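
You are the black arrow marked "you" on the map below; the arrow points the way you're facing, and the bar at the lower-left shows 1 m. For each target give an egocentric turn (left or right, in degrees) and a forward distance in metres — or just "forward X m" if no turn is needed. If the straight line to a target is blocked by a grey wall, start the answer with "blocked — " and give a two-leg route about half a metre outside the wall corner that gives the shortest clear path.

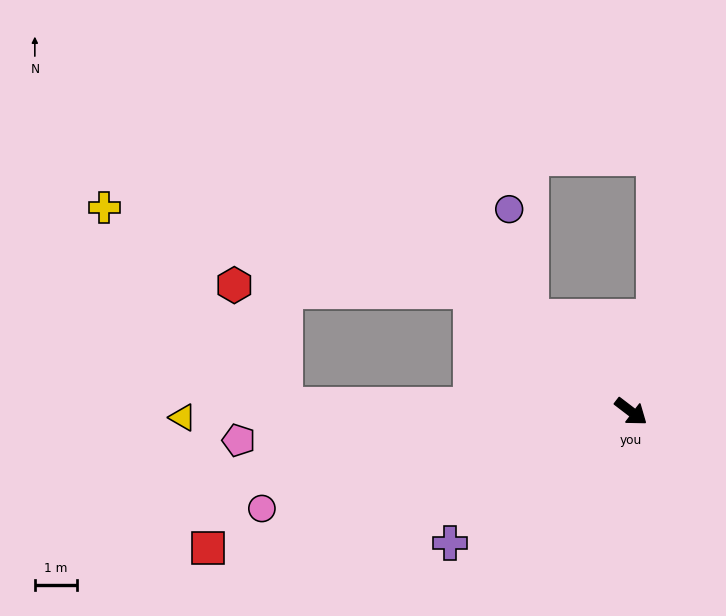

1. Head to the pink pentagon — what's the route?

turn right 138°, forward 9.4 m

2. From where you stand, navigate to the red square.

turn right 125°, forward 10.6 m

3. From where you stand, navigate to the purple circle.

blocked — turn left 174°, forward 3.3 m, then turn right 35°, forward 2.6 m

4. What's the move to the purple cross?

turn right 107°, forward 5.3 m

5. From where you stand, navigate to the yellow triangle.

turn right 142°, forward 10.7 m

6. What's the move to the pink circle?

turn right 128°, forward 9.1 m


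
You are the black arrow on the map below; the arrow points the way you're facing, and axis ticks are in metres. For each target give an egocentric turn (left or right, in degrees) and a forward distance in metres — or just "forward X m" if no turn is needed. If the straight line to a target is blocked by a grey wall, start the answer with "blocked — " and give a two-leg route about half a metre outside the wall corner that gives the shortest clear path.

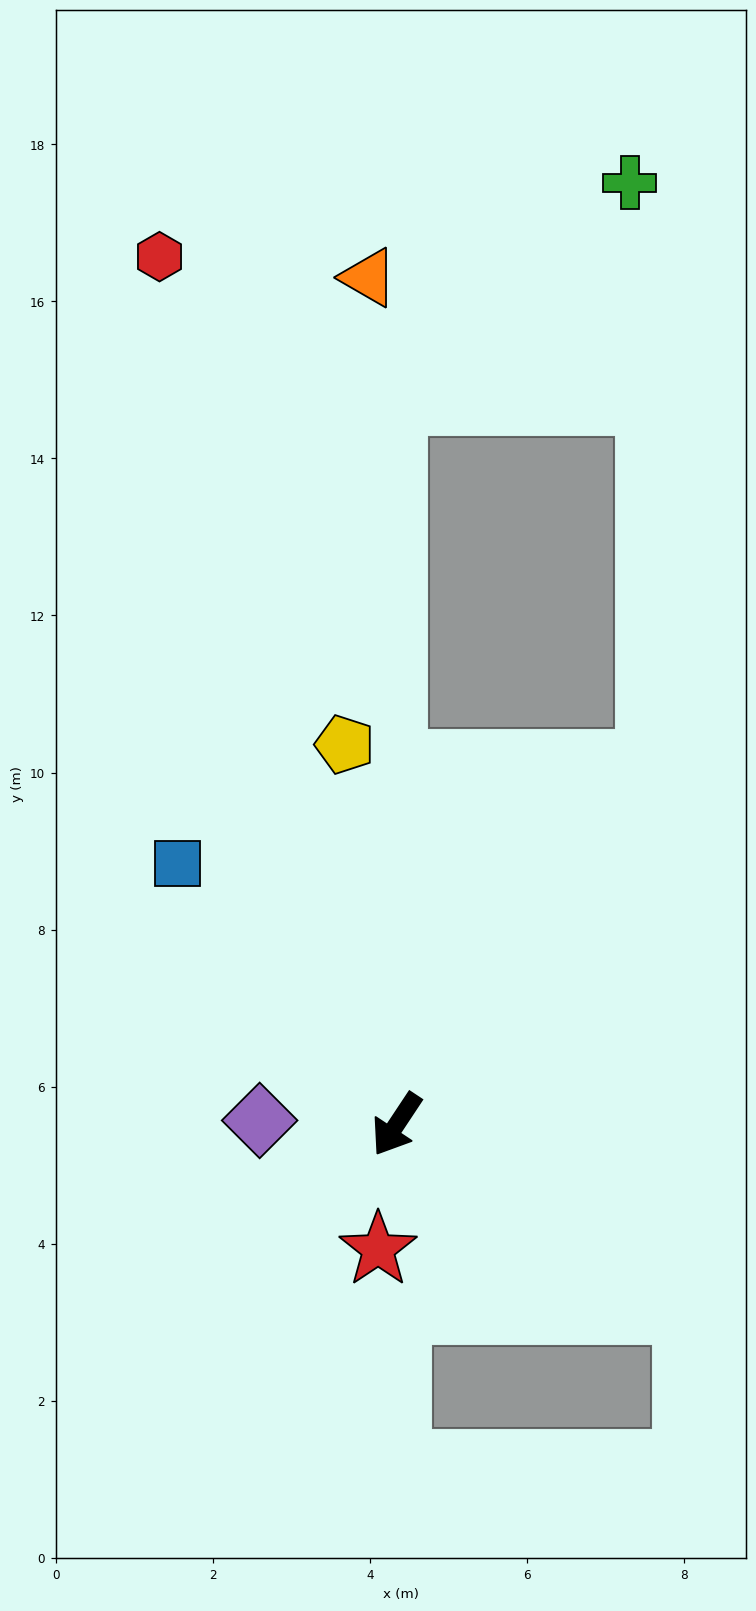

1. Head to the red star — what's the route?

turn left 25°, forward 1.6 m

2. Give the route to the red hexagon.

turn right 131°, forward 11.5 m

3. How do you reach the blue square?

turn right 106°, forward 4.3 m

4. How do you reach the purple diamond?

turn right 58°, forward 1.7 m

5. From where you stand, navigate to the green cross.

blocked — turn right 146°, forward 9.2 m, then turn right 48°, forward 4.1 m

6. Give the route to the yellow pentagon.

turn right 139°, forward 4.9 m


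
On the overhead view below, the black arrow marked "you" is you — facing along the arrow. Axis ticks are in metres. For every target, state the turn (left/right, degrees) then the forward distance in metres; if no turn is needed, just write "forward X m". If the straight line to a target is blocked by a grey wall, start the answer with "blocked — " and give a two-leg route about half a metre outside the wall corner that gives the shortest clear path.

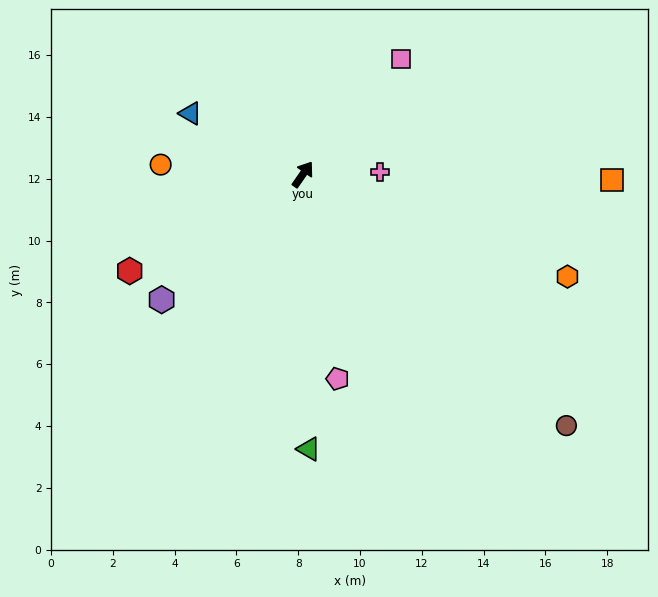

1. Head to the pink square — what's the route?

turn right 6°, forward 4.9 m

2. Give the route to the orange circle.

turn left 121°, forward 4.6 m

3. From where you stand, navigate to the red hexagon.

turn left 154°, forward 6.4 m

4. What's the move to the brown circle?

turn right 99°, forward 11.8 m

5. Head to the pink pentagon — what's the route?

turn right 135°, forward 6.7 m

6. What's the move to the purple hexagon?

turn left 166°, forward 6.1 m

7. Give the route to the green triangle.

turn right 144°, forward 8.9 m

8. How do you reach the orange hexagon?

turn right 76°, forward 9.2 m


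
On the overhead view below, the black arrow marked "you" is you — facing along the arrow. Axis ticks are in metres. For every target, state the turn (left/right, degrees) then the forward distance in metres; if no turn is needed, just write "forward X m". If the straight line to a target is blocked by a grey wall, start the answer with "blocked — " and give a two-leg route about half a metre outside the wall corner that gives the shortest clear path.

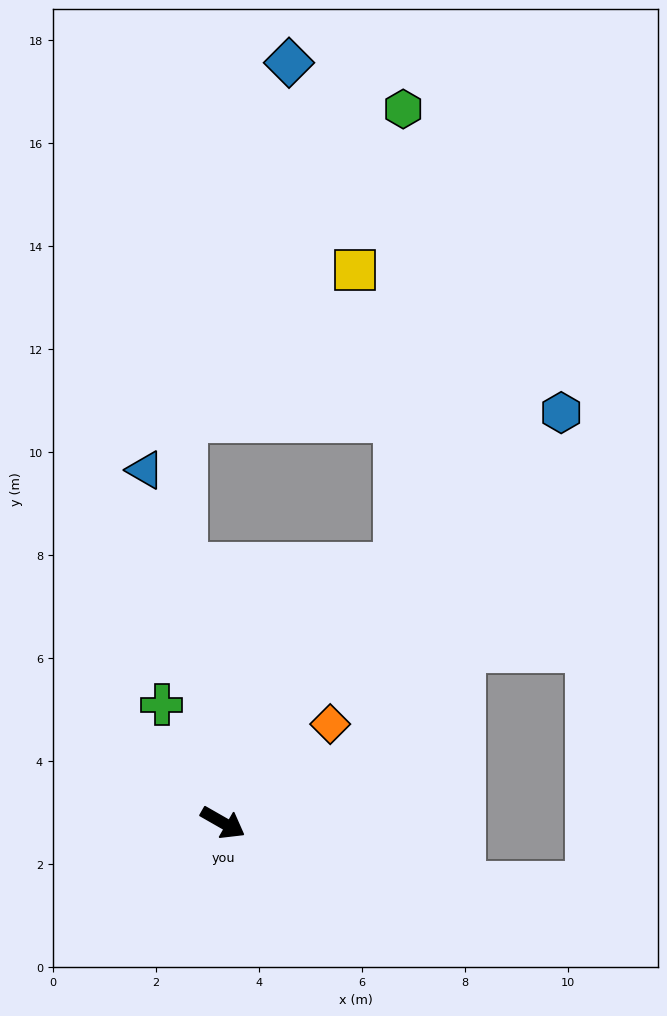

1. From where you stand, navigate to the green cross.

turn left 147°, forward 2.6 m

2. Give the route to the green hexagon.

blocked — turn left 86°, forward 6.0 m, then turn left 33°, forward 8.8 m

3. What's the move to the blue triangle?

turn left 132°, forward 7.0 m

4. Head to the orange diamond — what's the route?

turn left 72°, forward 2.8 m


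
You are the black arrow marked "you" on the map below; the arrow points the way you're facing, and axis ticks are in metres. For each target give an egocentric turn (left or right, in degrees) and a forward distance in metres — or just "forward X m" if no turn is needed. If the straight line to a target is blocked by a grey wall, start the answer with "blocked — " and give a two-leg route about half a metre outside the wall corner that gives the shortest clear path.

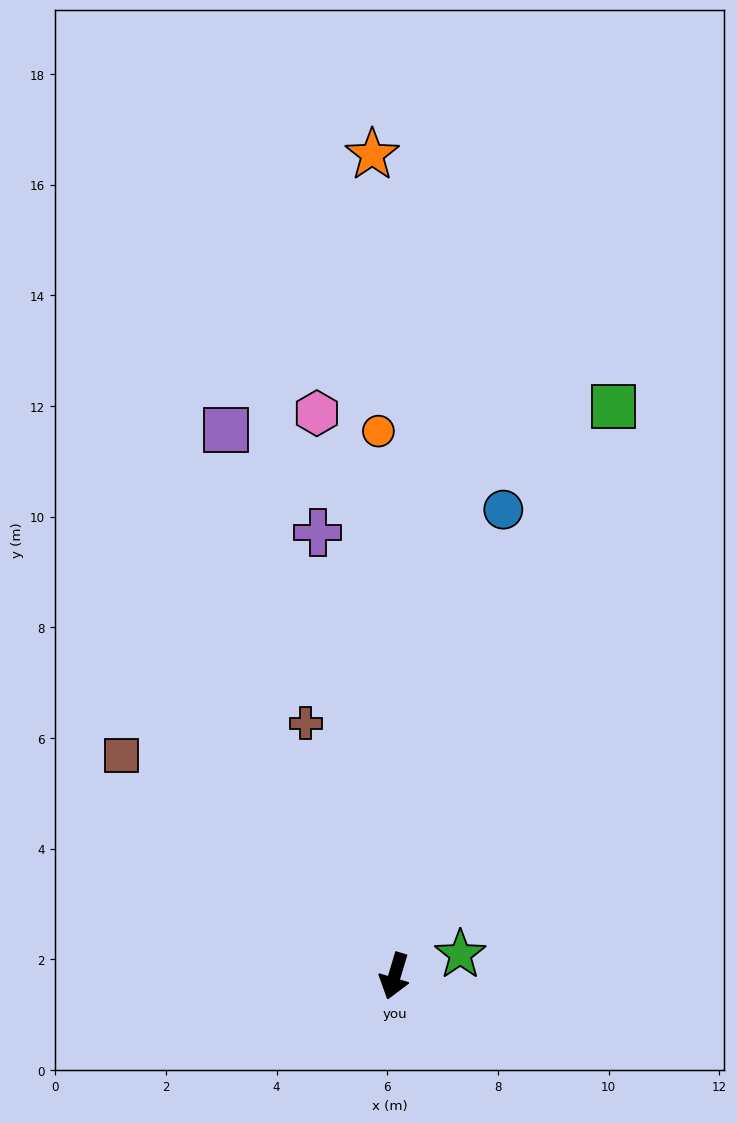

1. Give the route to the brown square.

turn right 112°, forward 6.3 m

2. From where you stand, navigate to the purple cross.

turn right 154°, forward 8.1 m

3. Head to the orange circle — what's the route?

turn right 162°, forward 9.9 m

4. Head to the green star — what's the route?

turn left 125°, forward 1.3 m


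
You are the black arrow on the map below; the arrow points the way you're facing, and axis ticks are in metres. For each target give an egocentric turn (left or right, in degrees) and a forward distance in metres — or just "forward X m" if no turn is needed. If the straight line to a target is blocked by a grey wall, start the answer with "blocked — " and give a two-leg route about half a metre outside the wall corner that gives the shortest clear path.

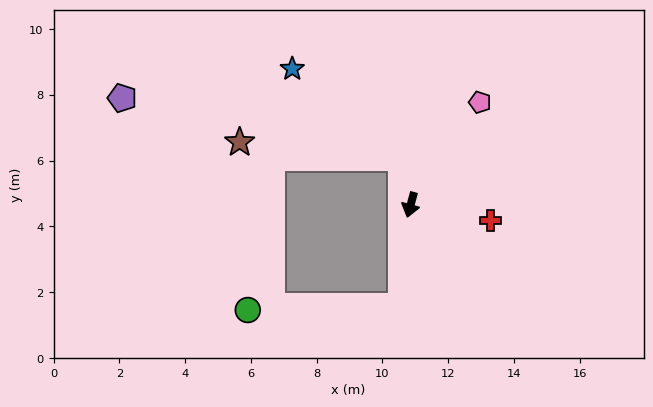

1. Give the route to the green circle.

blocked — turn left 10°, forward 3.1 m, then turn right 84°, forward 4.7 m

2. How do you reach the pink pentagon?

turn left 161°, forward 3.8 m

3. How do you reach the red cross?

turn left 94°, forward 2.5 m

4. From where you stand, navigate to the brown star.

blocked — turn right 154°, forward 1.5 m, then turn left 74°, forward 4.9 m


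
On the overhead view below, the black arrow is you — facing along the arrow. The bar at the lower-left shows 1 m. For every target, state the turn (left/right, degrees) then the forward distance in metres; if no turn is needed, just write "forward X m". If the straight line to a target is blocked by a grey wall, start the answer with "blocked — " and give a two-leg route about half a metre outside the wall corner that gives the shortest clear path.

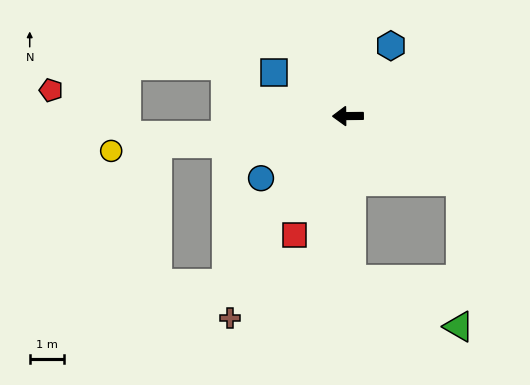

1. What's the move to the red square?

turn left 65°, forward 3.8 m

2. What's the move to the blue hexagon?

turn right 122°, forward 2.4 m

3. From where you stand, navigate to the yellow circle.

turn left 8°, forward 7.0 m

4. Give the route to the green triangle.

blocked — turn left 149°, forward 3.8 m, then turn right 60°, forward 4.2 m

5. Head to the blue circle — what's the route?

turn left 35°, forward 3.1 m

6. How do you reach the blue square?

turn right 31°, forward 2.5 m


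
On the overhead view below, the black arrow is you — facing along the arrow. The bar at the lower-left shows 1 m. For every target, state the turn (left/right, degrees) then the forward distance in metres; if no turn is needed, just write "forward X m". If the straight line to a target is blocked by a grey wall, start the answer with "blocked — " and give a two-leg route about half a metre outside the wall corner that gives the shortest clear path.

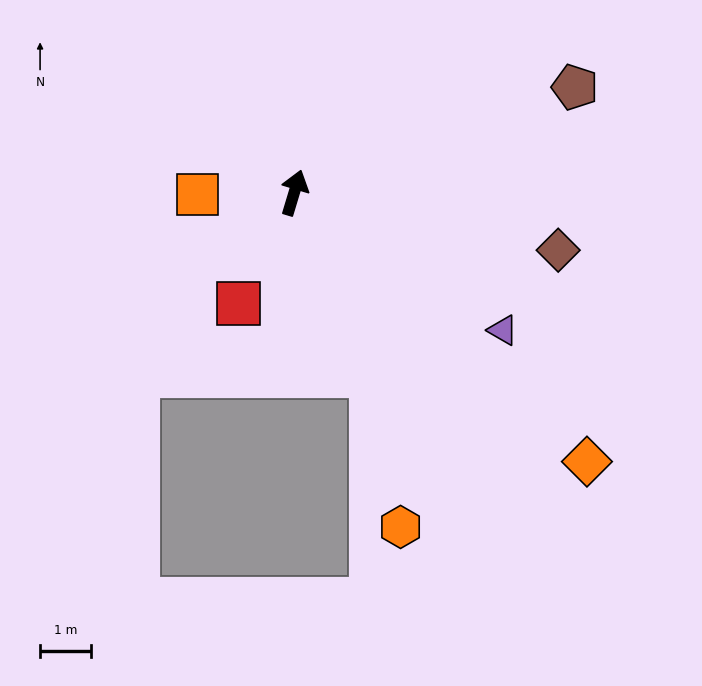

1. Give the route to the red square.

turn left 170°, forward 2.5 m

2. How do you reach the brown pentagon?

turn right 53°, forward 5.9 m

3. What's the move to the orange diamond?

turn right 116°, forward 7.9 m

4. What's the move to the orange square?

turn left 108°, forward 1.9 m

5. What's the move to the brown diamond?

turn right 86°, forward 5.3 m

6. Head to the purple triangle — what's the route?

turn right 107°, forward 4.9 m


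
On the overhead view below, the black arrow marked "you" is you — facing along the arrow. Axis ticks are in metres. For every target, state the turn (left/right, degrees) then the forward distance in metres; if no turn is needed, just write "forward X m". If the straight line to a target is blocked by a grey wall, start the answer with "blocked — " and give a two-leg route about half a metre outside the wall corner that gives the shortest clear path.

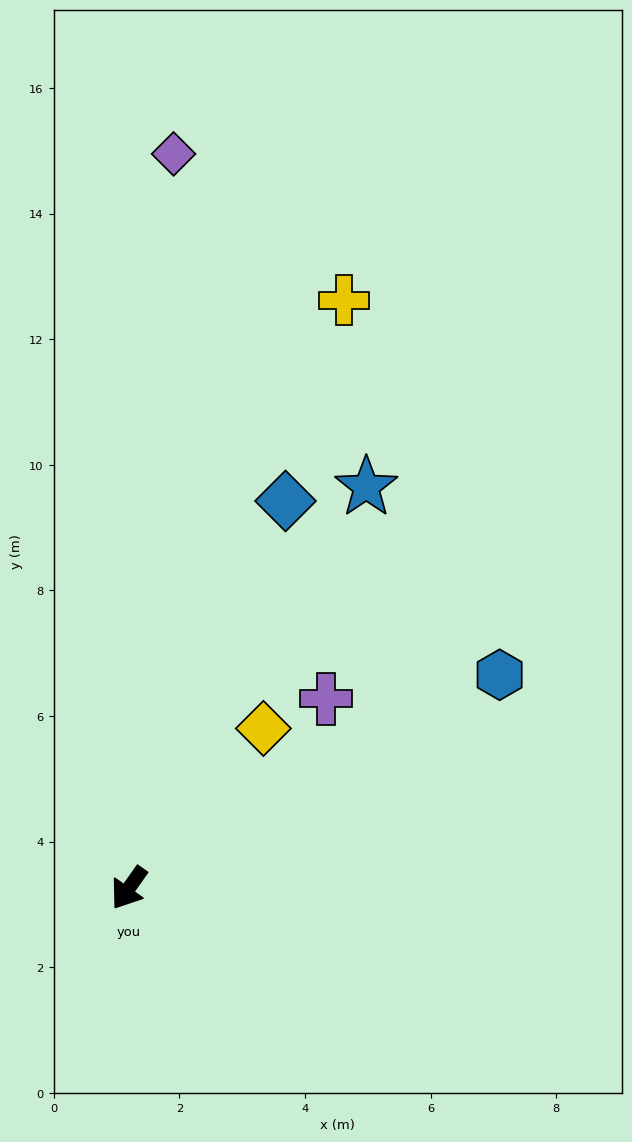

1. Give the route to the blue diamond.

turn right 167°, forward 6.7 m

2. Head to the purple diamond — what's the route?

turn right 148°, forward 11.7 m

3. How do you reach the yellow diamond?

turn left 175°, forward 3.3 m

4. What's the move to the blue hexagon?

turn left 155°, forward 6.8 m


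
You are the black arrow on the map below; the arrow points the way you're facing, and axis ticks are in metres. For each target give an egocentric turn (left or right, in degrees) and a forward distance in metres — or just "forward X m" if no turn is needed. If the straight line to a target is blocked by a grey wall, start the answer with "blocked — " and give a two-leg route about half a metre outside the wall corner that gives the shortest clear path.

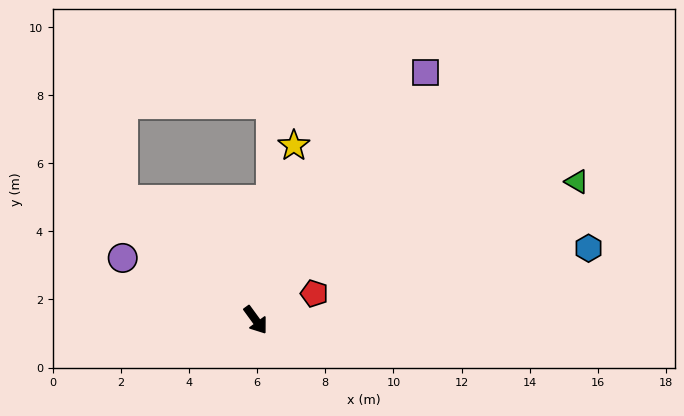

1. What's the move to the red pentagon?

turn left 78°, forward 1.9 m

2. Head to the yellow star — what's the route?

turn left 132°, forward 5.2 m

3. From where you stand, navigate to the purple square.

turn left 109°, forward 8.8 m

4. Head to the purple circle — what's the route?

turn right 151°, forward 4.3 m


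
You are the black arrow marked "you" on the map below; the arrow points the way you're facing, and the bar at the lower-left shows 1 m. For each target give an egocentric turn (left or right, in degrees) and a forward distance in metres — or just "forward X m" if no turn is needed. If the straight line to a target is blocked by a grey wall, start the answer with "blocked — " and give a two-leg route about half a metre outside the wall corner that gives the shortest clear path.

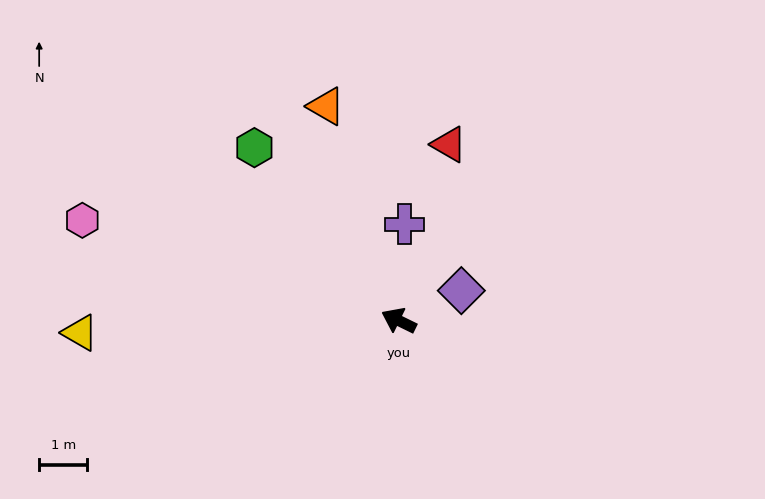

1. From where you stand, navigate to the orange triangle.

turn right 45°, forward 4.7 m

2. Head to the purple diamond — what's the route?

turn right 128°, forward 1.4 m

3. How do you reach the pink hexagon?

turn left 9°, forward 6.9 m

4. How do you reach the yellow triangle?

turn left 28°, forward 6.7 m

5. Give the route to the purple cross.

turn right 67°, forward 2.0 m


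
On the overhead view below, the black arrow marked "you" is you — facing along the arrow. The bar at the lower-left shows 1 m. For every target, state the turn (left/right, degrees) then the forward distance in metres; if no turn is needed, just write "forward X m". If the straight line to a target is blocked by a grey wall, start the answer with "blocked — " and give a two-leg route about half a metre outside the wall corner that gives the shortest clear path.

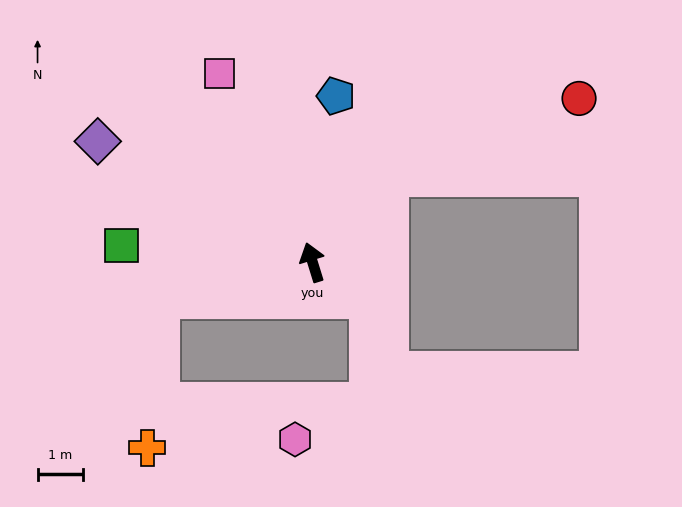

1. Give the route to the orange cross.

blocked — turn left 86°, forward 3.4 m, then turn left 72°, forward 3.3 m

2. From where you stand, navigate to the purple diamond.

turn left 43°, forward 5.4 m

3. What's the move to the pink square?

turn left 9°, forward 4.6 m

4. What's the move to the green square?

turn left 68°, forward 4.2 m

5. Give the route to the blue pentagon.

turn right 25°, forward 3.7 m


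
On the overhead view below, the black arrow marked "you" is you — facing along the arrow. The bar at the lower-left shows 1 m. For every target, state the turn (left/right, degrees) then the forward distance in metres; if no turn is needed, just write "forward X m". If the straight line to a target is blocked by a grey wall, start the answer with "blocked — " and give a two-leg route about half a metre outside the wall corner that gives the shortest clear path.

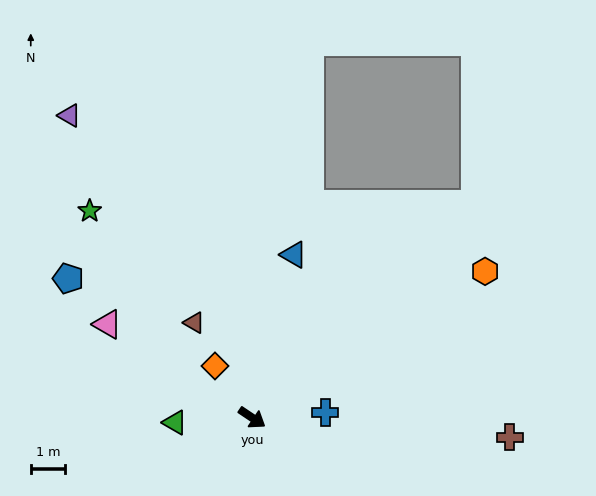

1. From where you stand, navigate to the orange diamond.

turn left 159°, forward 1.9 m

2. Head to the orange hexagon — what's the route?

turn left 66°, forward 8.0 m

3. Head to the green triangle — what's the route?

turn right 143°, forward 2.3 m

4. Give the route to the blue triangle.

turn left 110°, forward 4.9 m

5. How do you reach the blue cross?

turn left 38°, forward 2.1 m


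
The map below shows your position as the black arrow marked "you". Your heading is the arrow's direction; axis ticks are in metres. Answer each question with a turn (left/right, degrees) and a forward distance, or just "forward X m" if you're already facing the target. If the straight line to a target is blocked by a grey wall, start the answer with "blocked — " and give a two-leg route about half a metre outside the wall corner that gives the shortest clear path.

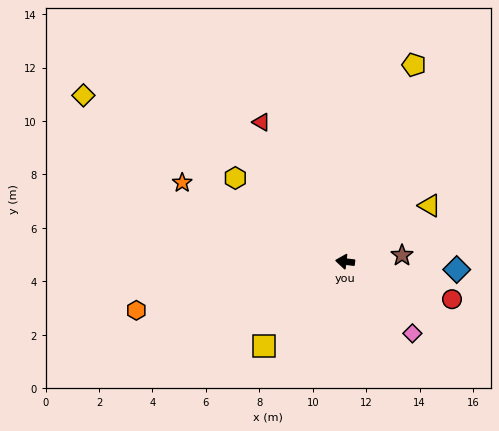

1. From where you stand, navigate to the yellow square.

turn left 53°, forward 4.4 m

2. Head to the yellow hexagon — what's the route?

turn right 30°, forward 5.2 m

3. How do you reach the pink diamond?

turn left 140°, forward 3.7 m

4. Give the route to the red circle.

turn left 167°, forward 4.2 m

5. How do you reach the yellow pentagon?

turn right 102°, forward 7.8 m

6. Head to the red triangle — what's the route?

turn right 52°, forward 6.1 m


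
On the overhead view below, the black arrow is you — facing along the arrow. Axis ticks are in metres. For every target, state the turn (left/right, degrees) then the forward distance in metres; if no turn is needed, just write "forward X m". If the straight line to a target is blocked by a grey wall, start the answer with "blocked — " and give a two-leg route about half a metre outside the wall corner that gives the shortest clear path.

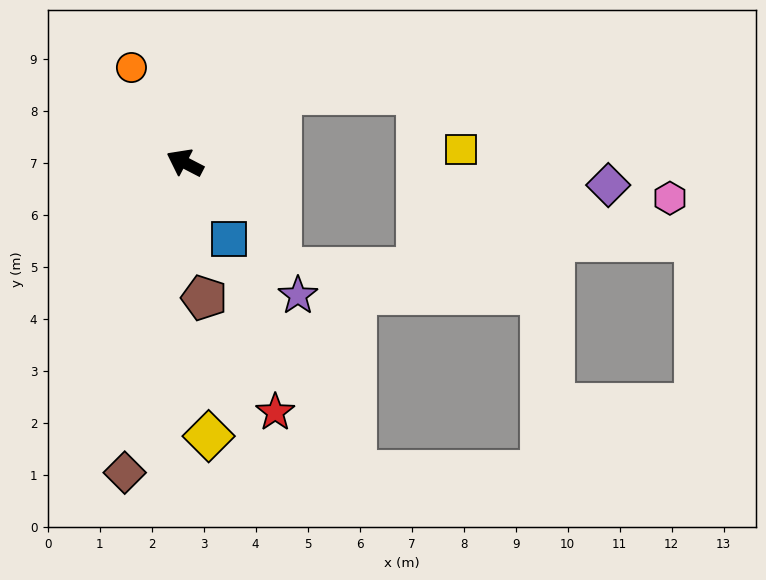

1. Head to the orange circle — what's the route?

turn right 33°, forward 2.1 m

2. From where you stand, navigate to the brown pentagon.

turn left 126°, forward 2.6 m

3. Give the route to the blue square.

turn left 148°, forward 1.7 m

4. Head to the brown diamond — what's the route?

turn left 106°, forward 6.1 m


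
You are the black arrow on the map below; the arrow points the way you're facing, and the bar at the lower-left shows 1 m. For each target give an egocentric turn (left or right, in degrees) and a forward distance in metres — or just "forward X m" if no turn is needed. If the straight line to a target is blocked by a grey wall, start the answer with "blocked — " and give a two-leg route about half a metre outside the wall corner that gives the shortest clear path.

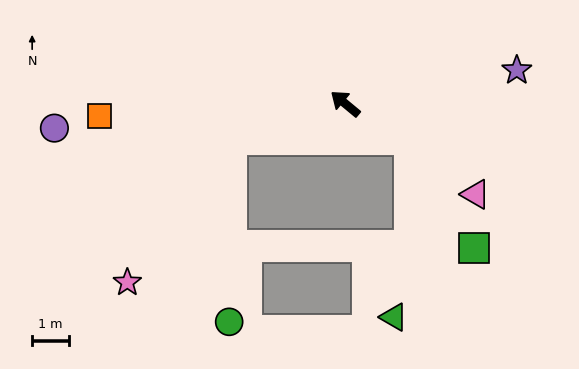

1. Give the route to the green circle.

blocked — turn left 57°, forward 3.2 m, then turn left 72°, forward 5.0 m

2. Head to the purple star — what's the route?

turn right 129°, forward 4.8 m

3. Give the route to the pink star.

blocked — turn left 57°, forward 3.2 m, then turn left 36°, forward 4.8 m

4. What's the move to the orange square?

turn left 43°, forward 6.7 m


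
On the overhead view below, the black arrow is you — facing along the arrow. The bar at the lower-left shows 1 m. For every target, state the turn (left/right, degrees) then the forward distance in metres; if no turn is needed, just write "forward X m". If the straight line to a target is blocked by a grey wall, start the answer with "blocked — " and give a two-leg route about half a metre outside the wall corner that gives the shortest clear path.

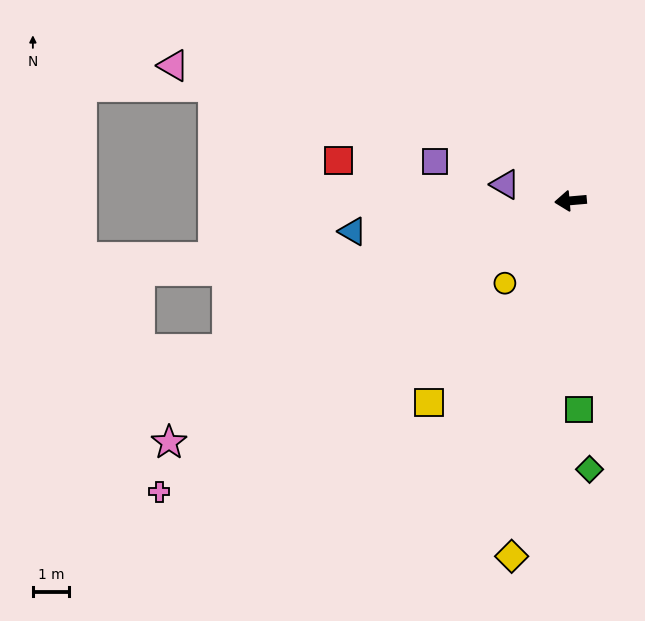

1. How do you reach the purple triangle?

turn right 19°, forward 1.8 m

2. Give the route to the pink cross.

turn left 30°, forward 13.8 m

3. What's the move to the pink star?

turn left 26°, forward 12.8 m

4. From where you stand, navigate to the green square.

turn left 87°, forward 5.7 m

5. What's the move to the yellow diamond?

turn left 76°, forward 9.9 m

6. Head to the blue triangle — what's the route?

turn left 3°, forward 6.0 m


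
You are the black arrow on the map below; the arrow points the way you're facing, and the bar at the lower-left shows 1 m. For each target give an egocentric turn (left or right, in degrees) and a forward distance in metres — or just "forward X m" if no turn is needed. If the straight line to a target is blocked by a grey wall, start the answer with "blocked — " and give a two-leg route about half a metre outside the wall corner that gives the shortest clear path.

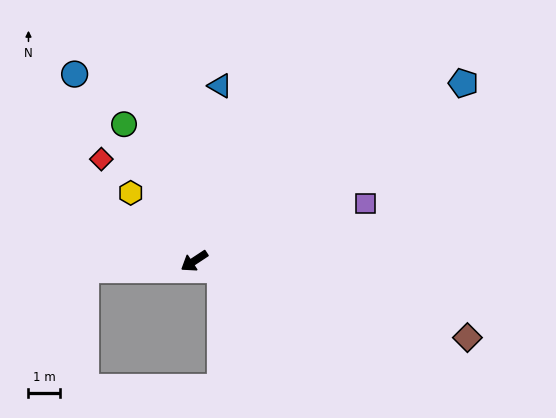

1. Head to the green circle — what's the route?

turn right 96°, forward 4.8 m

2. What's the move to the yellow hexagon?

turn right 80°, forward 2.9 m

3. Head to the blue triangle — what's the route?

turn right 132°, forward 5.6 m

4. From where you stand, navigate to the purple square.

turn left 165°, forward 5.7 m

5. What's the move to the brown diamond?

turn left 131°, forward 8.9 m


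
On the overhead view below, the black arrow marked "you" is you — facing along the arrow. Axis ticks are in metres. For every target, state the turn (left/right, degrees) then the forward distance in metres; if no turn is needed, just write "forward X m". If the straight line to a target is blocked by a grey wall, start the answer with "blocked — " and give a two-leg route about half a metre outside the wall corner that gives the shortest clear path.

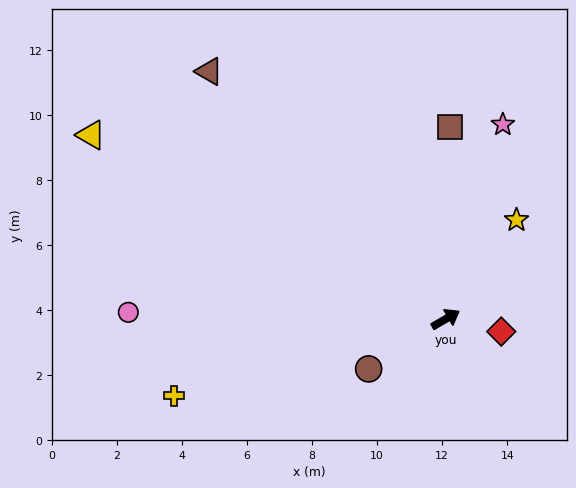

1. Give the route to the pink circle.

turn left 149°, forward 9.8 m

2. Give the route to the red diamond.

turn right 43°, forward 1.8 m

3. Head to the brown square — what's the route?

turn left 59°, forward 5.9 m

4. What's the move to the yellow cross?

turn left 166°, forward 8.7 m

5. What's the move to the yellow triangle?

turn left 122°, forward 12.3 m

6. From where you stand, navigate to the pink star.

turn left 43°, forward 6.2 m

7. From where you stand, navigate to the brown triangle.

turn left 104°, forward 10.5 m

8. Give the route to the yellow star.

turn left 24°, forward 3.7 m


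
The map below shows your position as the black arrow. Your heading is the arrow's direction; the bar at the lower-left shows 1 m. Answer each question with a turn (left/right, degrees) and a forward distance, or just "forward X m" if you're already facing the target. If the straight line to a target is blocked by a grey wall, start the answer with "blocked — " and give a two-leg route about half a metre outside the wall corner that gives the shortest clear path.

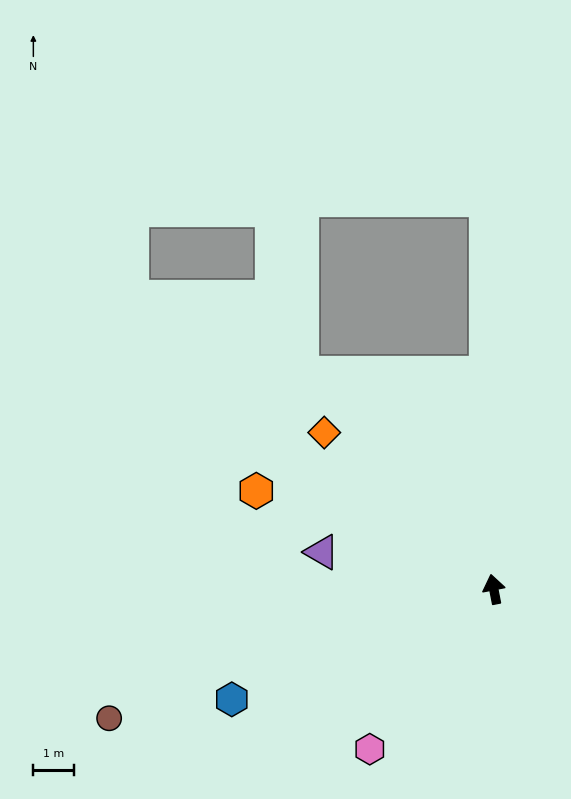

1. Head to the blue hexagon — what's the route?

turn left 102°, forward 7.0 m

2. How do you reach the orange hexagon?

turn left 57°, forward 6.3 m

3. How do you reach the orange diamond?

turn left 36°, forward 5.6 m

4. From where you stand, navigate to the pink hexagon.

turn left 131°, forward 5.0 m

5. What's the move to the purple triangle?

turn left 67°, forward 4.3 m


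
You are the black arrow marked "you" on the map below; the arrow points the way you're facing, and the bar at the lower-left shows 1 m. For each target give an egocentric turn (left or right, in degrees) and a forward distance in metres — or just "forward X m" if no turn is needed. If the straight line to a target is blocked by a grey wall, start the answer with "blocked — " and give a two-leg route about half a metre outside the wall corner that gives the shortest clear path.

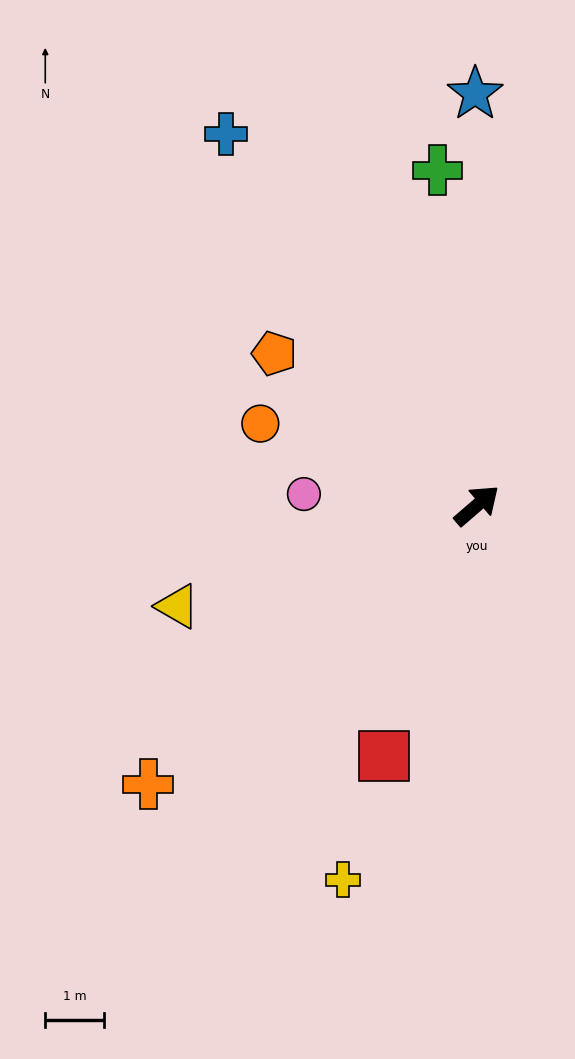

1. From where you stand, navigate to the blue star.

turn left 49°, forward 7.0 m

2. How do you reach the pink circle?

turn left 135°, forward 2.9 m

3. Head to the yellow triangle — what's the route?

turn left 158°, forward 5.3 m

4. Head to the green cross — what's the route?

turn left 56°, forward 5.7 m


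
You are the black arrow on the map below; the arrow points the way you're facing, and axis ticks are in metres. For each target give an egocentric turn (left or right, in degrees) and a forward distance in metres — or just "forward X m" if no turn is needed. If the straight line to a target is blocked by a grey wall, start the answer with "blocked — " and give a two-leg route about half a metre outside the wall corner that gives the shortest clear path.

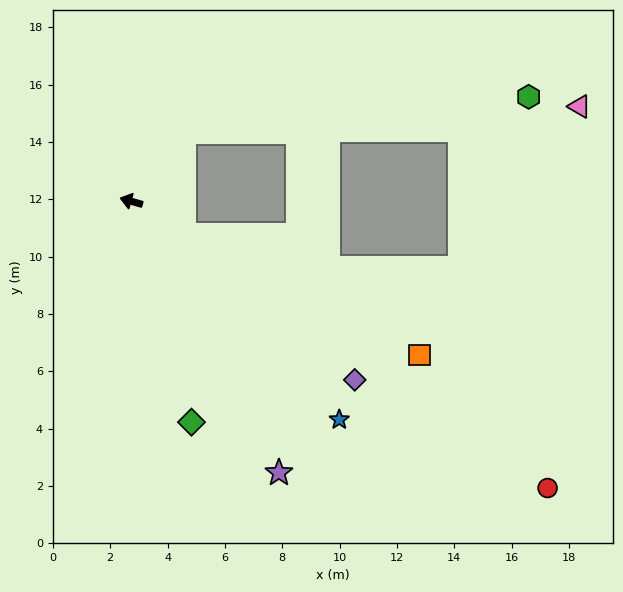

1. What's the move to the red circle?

turn left 161°, forward 17.6 m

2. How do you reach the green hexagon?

blocked — turn right 111°, forward 3.0 m, then turn right 47°, forward 12.1 m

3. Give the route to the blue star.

turn left 149°, forward 10.5 m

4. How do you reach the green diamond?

turn left 121°, forward 8.0 m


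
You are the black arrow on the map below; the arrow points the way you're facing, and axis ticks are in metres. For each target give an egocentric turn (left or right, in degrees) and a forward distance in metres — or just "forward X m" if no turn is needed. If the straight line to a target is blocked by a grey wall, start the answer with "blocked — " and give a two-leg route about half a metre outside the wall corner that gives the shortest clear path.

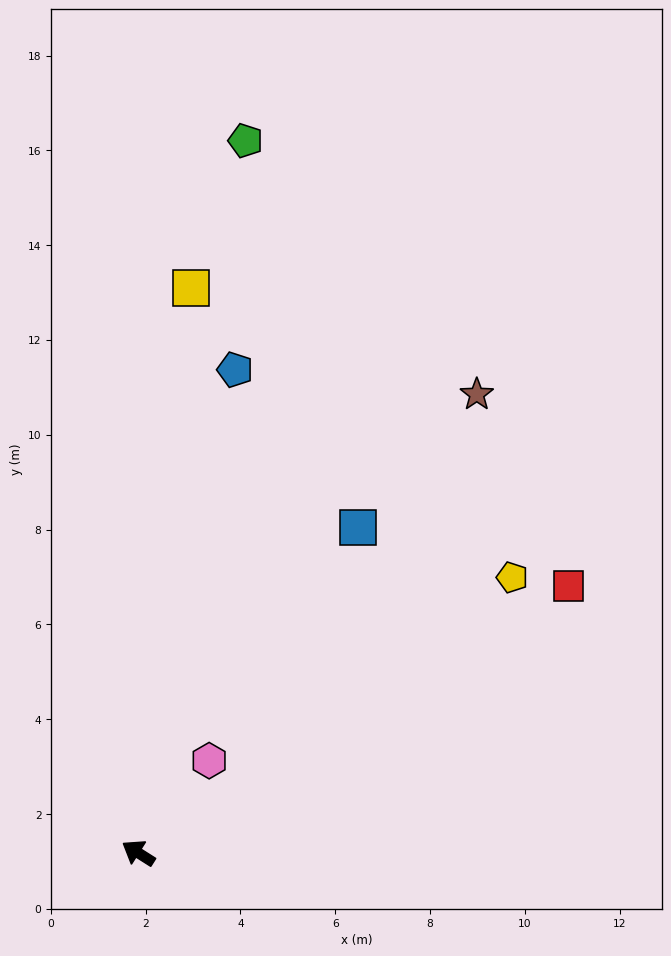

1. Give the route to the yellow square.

turn right 63°, forward 12.0 m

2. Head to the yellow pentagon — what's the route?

turn right 111°, forward 9.8 m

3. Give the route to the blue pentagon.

turn right 69°, forward 10.4 m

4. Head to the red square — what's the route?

turn right 116°, forward 10.7 m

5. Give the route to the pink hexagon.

turn right 95°, forward 2.5 m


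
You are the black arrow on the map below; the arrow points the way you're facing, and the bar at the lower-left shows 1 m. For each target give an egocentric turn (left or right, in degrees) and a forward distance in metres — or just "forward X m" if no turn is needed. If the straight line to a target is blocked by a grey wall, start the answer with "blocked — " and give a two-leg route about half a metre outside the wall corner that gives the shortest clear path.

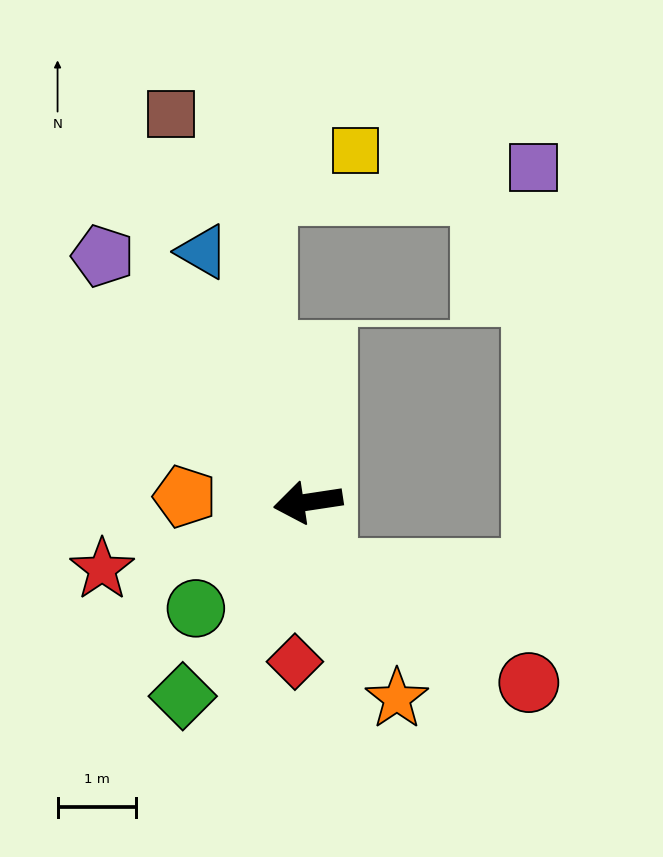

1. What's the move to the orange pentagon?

turn right 11°, forward 1.6 m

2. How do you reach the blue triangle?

turn right 76°, forward 3.5 m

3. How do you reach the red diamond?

turn left 77°, forward 2.1 m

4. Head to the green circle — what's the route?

turn left 35°, forward 2.0 m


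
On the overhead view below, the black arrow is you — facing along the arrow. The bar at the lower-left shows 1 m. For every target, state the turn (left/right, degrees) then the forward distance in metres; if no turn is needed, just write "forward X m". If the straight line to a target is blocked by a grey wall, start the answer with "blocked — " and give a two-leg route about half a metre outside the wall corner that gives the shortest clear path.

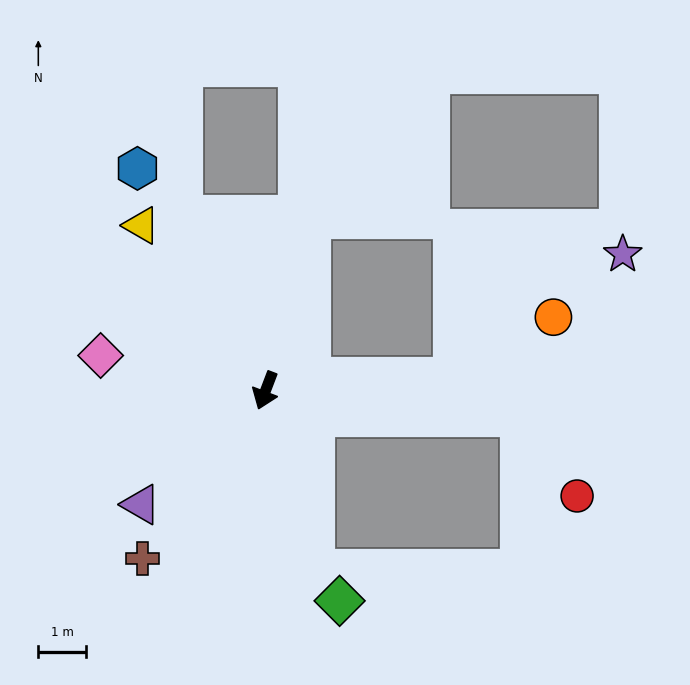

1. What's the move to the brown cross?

turn right 15°, forward 4.3 m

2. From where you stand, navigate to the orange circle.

blocked — turn left 115°, forward 3.9 m, then turn left 27°, forward 2.4 m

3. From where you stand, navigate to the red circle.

blocked — turn left 105°, forward 5.3 m, then turn right 49°, forward 2.0 m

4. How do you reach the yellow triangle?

turn right 122°, forward 4.3 m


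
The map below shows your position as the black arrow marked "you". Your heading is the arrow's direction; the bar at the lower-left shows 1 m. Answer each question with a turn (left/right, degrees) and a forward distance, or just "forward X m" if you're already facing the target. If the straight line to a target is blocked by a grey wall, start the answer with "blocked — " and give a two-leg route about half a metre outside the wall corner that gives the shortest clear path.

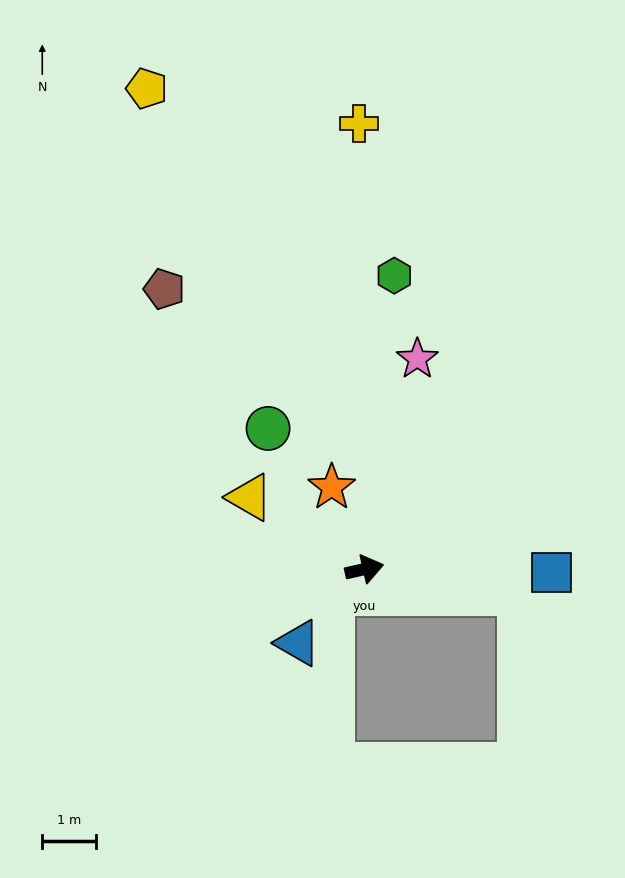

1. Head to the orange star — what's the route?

turn left 99°, forward 1.6 m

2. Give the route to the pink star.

turn left 63°, forward 4.0 m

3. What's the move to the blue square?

turn right 14°, forward 3.5 m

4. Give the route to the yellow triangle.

turn left 135°, forward 2.5 m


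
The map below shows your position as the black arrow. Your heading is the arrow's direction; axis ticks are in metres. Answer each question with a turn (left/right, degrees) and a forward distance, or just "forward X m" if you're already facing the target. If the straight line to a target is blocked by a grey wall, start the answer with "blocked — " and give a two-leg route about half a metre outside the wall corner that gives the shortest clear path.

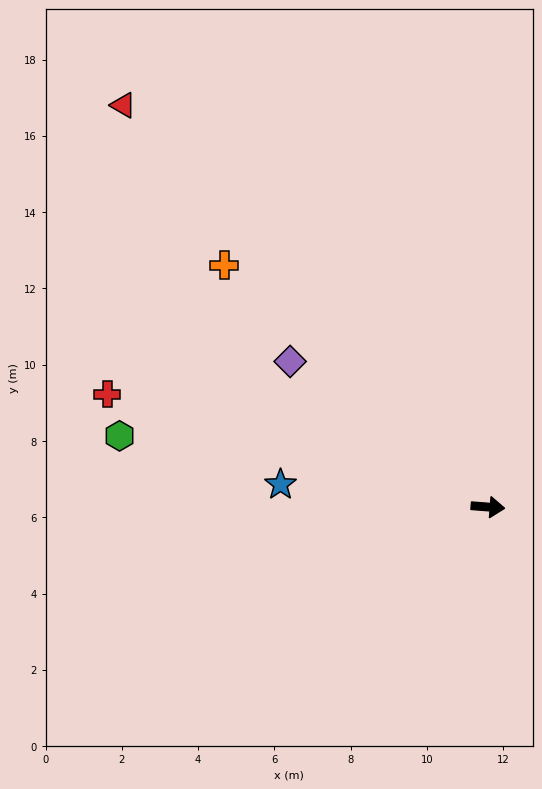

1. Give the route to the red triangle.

turn left 137°, forward 14.2 m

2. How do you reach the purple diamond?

turn left 148°, forward 6.4 m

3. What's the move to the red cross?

turn left 168°, forward 10.4 m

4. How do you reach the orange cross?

turn left 142°, forward 9.4 m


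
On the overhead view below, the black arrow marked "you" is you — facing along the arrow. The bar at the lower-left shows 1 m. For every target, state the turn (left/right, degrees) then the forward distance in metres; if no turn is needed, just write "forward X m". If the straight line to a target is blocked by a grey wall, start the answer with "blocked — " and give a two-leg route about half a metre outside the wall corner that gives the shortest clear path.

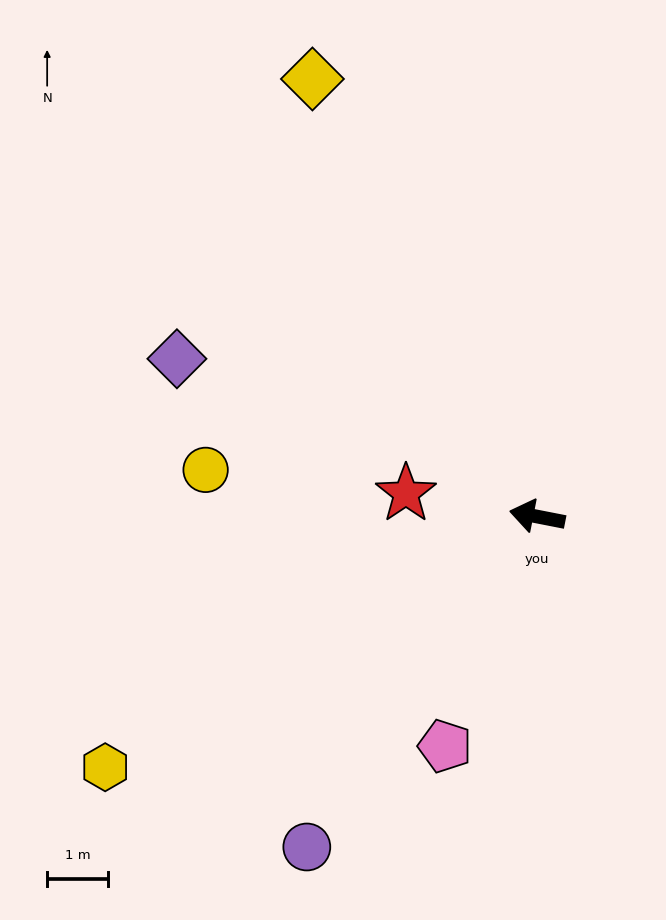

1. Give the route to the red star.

forward 2.2 m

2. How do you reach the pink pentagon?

turn left 79°, forward 4.1 m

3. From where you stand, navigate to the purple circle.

turn left 66°, forward 6.6 m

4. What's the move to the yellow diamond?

turn right 52°, forward 8.1 m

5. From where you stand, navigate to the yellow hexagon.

turn left 41°, forward 8.2 m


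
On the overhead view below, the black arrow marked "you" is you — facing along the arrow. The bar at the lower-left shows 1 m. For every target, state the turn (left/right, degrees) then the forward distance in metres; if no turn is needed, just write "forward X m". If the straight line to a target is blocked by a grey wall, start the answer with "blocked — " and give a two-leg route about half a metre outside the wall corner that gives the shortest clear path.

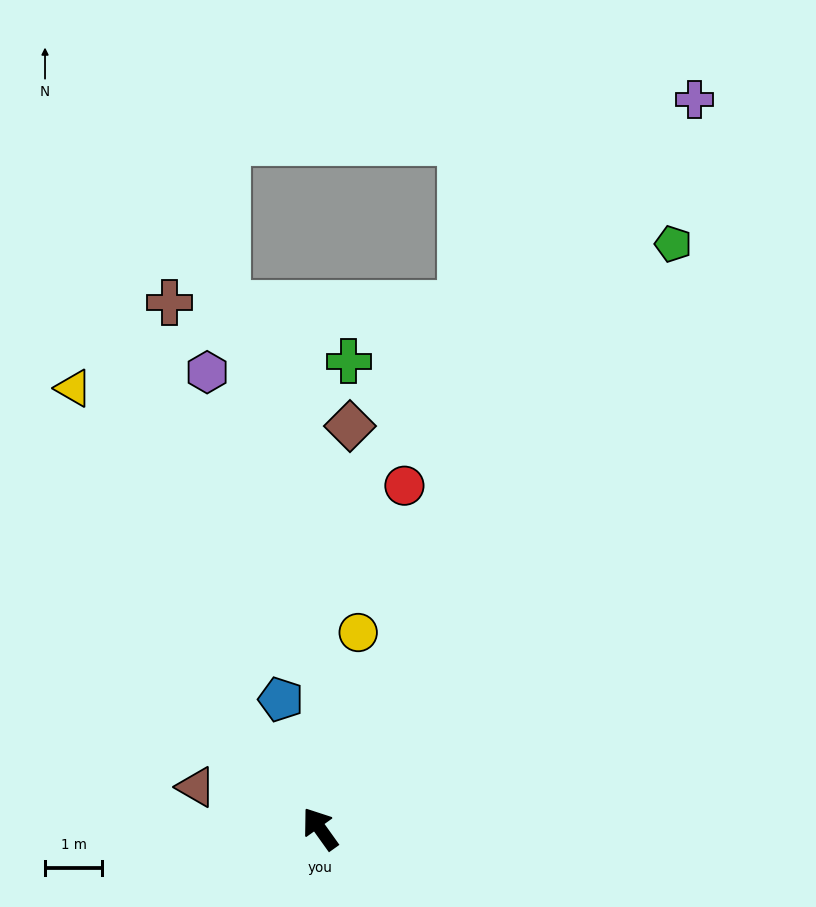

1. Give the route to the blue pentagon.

turn right 19°, forward 2.4 m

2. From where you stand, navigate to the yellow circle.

turn right 47°, forward 3.5 m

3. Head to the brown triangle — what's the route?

turn left 36°, forward 2.3 m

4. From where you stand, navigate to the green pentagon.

turn right 67°, forward 12.0 m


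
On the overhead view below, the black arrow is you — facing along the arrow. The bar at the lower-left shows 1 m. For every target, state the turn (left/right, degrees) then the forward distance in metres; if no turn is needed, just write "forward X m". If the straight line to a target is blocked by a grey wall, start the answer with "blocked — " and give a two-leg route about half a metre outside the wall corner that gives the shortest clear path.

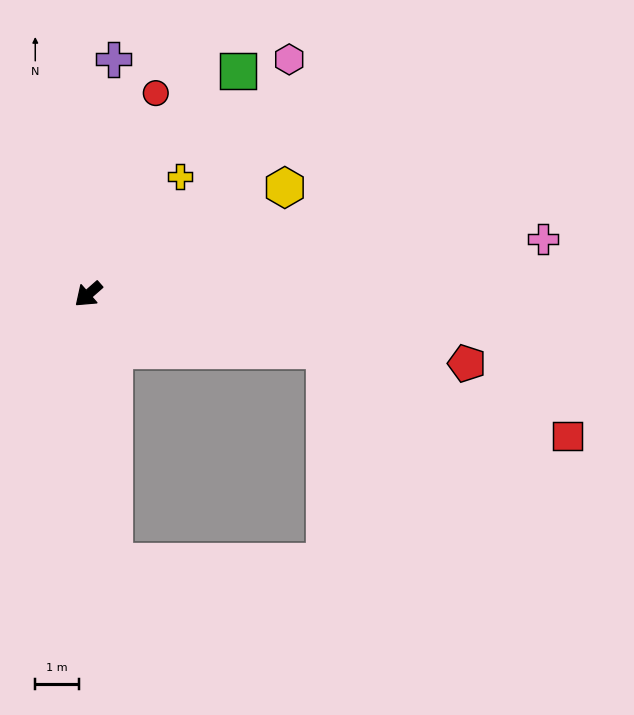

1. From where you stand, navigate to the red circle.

turn right 150°, forward 4.8 m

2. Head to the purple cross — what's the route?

turn right 137°, forward 5.4 m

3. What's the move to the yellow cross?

turn right 169°, forward 3.4 m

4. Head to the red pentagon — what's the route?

turn left 128°, forward 8.8 m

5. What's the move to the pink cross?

turn left 146°, forward 10.5 m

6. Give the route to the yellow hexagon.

turn left 167°, forward 5.1 m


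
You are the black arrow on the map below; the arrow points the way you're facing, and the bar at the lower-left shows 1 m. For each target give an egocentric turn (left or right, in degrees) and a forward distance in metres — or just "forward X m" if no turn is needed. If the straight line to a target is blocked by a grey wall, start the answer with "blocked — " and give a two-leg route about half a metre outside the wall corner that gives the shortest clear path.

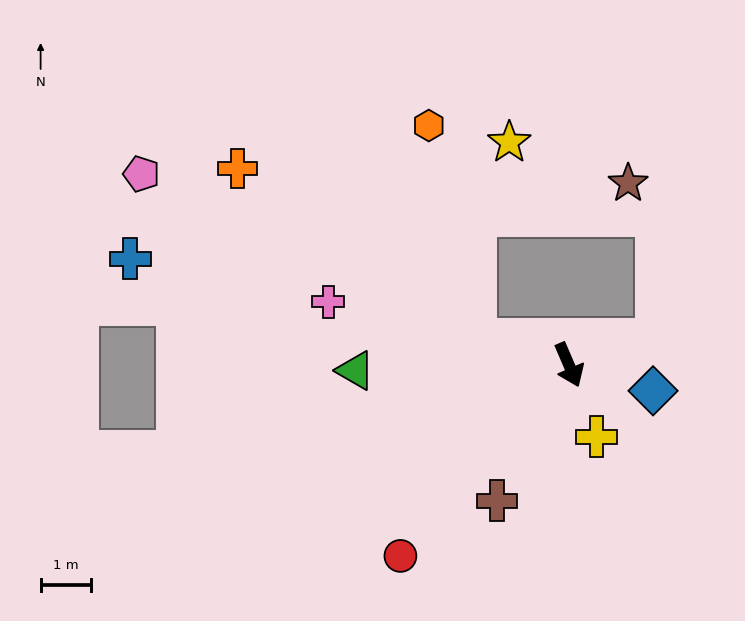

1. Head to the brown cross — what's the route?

turn right 51°, forward 3.1 m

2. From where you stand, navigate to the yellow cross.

turn right 2°, forward 1.5 m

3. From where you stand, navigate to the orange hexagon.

blocked — turn right 128°, forward 1.9 m, then turn right 63°, forward 4.4 m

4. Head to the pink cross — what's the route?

turn right 128°, forward 5.0 m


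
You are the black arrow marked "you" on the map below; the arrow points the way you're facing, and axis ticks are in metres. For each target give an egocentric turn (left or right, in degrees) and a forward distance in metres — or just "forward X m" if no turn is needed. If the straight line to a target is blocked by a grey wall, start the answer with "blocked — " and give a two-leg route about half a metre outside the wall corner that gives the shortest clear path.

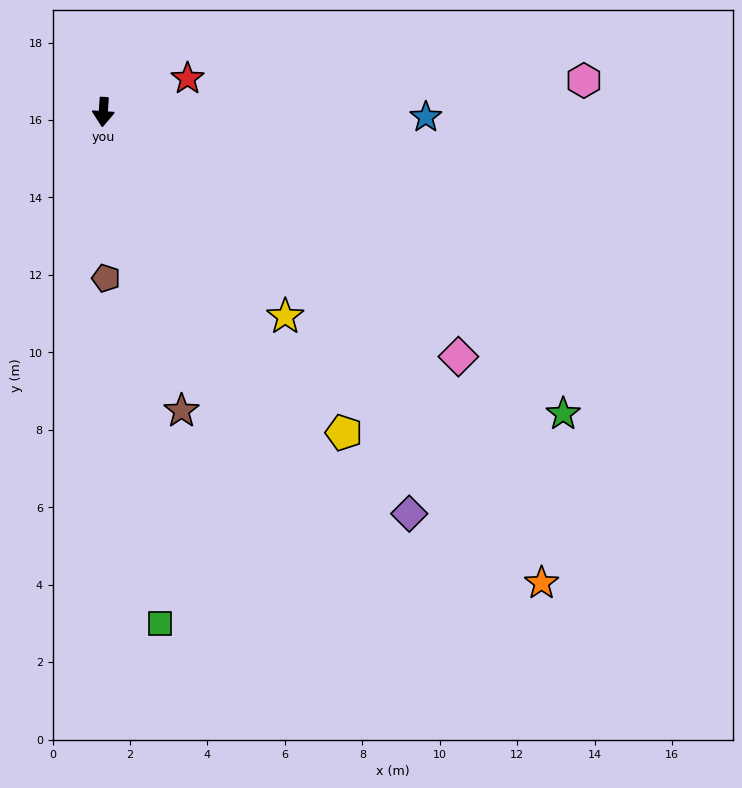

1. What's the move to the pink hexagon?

turn left 98°, forward 12.4 m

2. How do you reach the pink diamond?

turn left 59°, forward 11.1 m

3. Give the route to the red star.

turn left 116°, forward 2.3 m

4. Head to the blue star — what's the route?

turn left 93°, forward 8.3 m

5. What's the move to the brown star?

turn left 19°, forward 8.0 m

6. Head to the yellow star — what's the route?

turn left 46°, forward 7.1 m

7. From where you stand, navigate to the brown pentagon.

turn left 5°, forward 4.3 m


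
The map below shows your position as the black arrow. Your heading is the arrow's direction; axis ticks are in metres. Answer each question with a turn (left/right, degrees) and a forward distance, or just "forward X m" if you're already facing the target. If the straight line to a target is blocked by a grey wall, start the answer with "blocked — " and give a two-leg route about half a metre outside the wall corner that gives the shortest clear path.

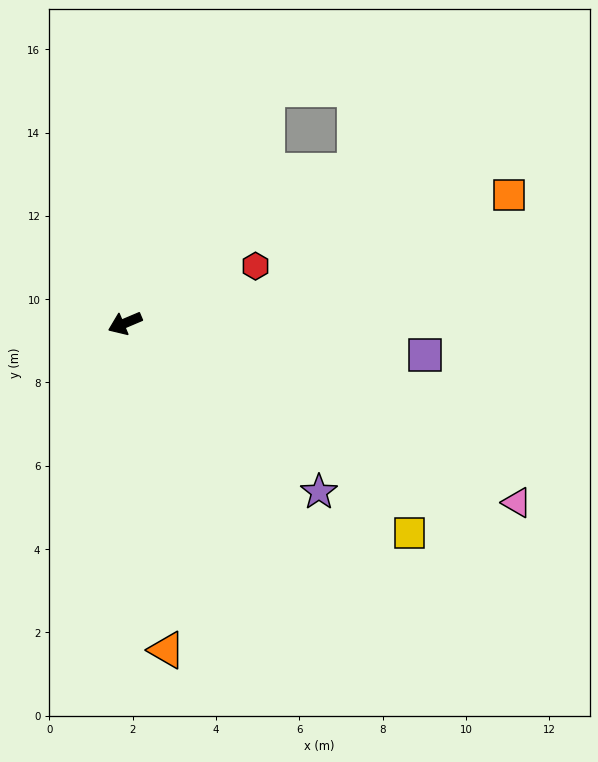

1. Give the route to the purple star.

turn left 116°, forward 6.2 m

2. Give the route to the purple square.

turn left 151°, forward 7.2 m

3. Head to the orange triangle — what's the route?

turn left 74°, forward 7.9 m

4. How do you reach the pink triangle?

turn left 132°, forward 10.3 m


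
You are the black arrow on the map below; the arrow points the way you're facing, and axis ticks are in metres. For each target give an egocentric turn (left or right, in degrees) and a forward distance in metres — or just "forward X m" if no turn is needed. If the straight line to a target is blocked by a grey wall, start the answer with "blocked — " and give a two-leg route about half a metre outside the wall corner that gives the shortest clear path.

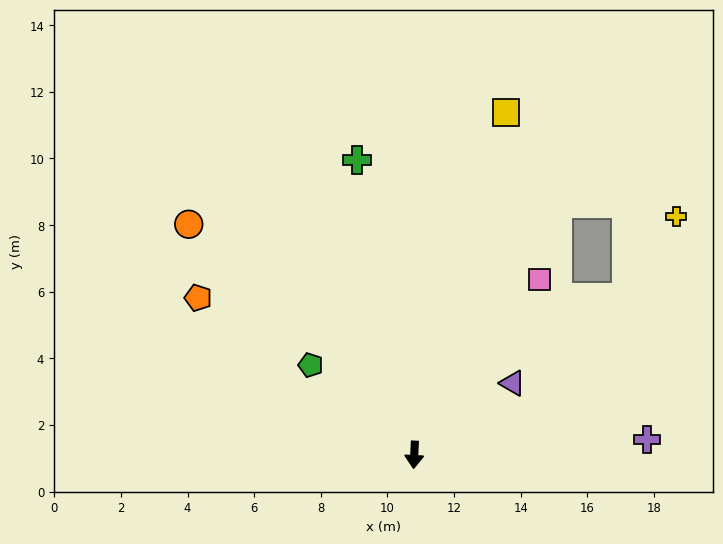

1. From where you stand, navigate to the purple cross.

turn left 97°, forward 7.0 m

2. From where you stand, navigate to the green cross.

turn right 166°, forward 9.0 m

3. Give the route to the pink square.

turn left 147°, forward 6.5 m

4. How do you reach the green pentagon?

turn right 128°, forward 4.1 m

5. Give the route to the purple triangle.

turn left 129°, forward 3.7 m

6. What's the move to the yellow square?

turn left 168°, forward 10.6 m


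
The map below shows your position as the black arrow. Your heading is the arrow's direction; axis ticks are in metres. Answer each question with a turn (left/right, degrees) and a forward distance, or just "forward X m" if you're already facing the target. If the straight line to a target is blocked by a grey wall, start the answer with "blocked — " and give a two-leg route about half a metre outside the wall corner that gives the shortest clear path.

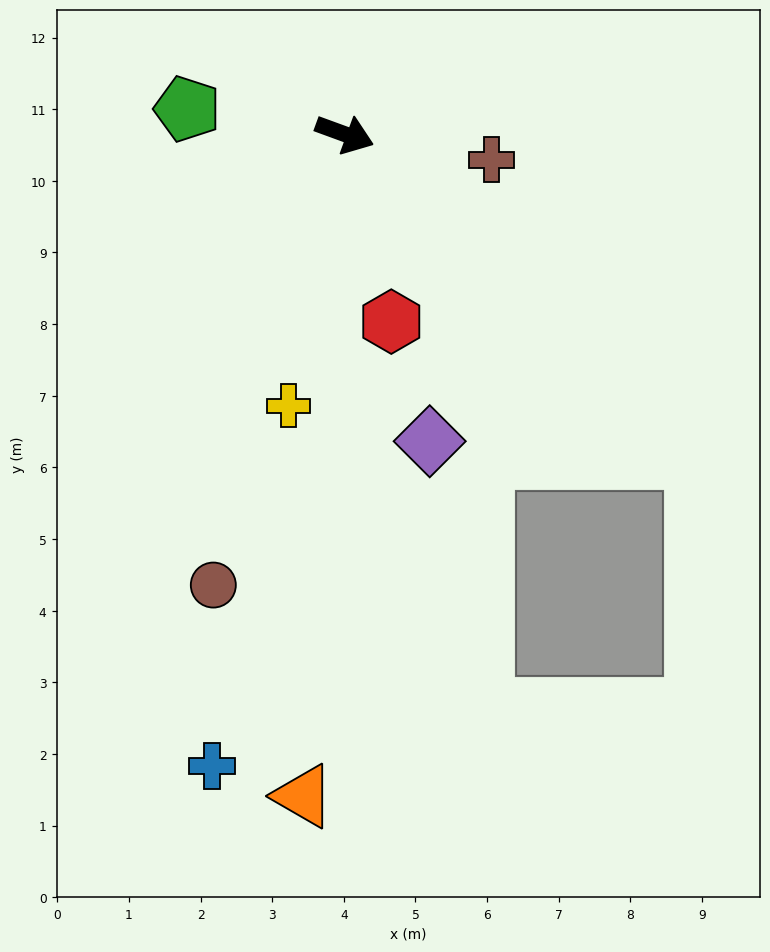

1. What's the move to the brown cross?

turn left 10°, forward 2.1 m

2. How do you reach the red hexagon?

turn right 56°, forward 2.7 m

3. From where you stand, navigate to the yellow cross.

turn right 82°, forward 3.9 m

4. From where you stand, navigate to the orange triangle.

turn right 74°, forward 9.3 m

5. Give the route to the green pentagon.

turn right 169°, forward 2.2 m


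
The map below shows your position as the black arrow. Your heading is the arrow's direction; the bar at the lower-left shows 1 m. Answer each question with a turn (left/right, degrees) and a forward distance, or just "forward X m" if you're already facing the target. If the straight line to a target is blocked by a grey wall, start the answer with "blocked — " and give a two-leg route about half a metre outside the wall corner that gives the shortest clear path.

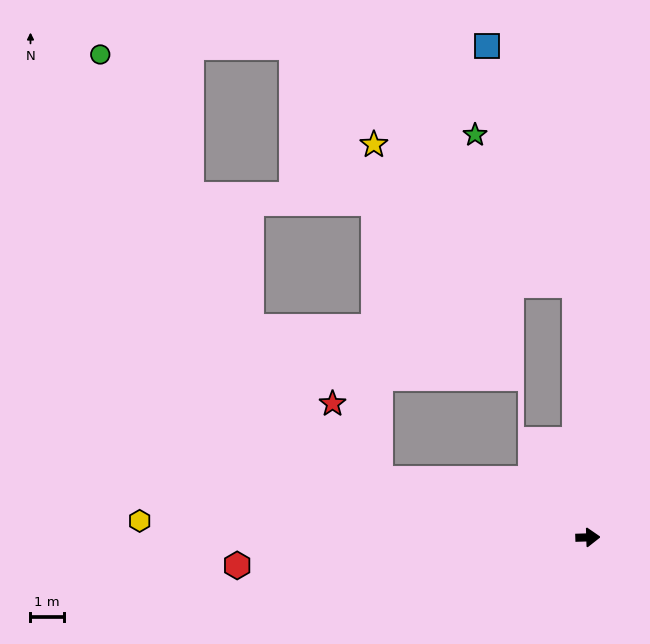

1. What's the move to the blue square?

blocked — turn left 91°, forward 7.7 m, then turn left 18°, forward 7.7 m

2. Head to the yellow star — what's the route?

blocked — turn left 163°, forward 6.5 m, then turn right 74°, forward 10.1 m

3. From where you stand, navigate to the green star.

blocked — turn left 91°, forward 7.7 m, then turn left 31°, forward 5.4 m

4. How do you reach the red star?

blocked — turn left 163°, forward 6.5 m, then turn right 43°, forward 2.7 m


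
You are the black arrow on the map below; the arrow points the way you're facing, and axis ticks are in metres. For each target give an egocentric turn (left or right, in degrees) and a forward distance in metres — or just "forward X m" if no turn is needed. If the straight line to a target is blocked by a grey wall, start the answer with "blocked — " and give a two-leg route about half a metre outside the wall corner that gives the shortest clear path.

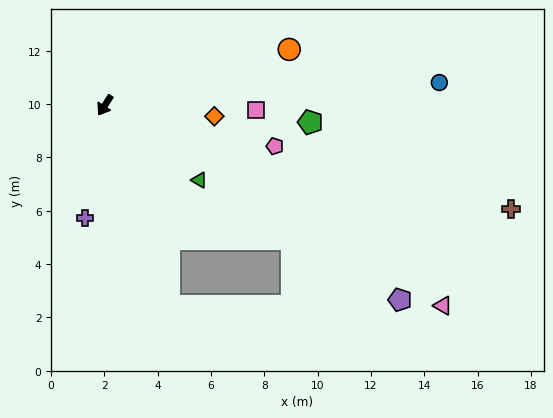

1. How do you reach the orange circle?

turn left 140°, forward 7.2 m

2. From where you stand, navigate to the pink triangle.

turn left 92°, forward 14.7 m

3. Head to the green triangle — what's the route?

turn left 84°, forward 4.5 m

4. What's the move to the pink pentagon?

turn left 109°, forward 6.6 m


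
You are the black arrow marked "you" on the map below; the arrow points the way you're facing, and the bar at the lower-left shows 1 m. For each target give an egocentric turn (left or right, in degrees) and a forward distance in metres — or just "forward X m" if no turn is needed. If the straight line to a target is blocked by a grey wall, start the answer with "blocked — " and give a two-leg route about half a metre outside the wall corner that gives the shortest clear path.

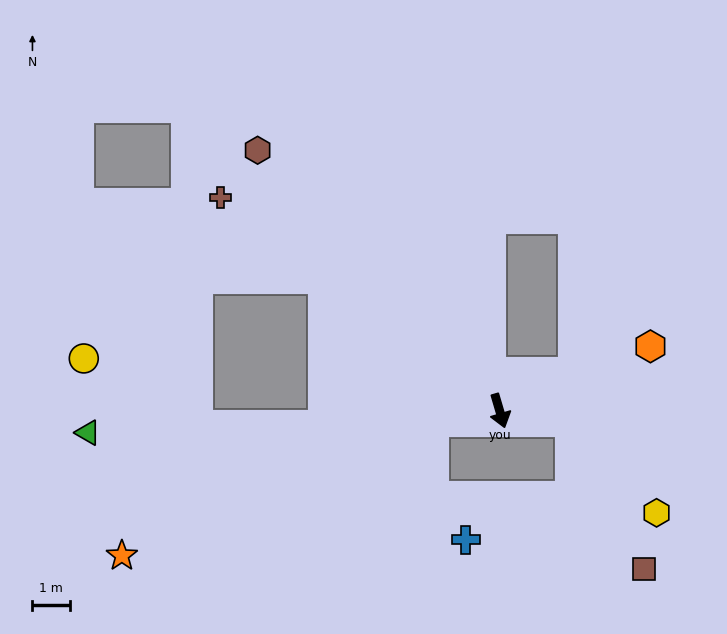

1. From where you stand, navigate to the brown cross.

turn right 144°, forward 9.3 m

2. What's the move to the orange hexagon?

turn left 97°, forward 4.4 m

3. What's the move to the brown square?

blocked — turn left 66°, forward 1.9 m, then turn right 56°, forward 4.4 m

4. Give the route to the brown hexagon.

turn right 154°, forward 9.5 m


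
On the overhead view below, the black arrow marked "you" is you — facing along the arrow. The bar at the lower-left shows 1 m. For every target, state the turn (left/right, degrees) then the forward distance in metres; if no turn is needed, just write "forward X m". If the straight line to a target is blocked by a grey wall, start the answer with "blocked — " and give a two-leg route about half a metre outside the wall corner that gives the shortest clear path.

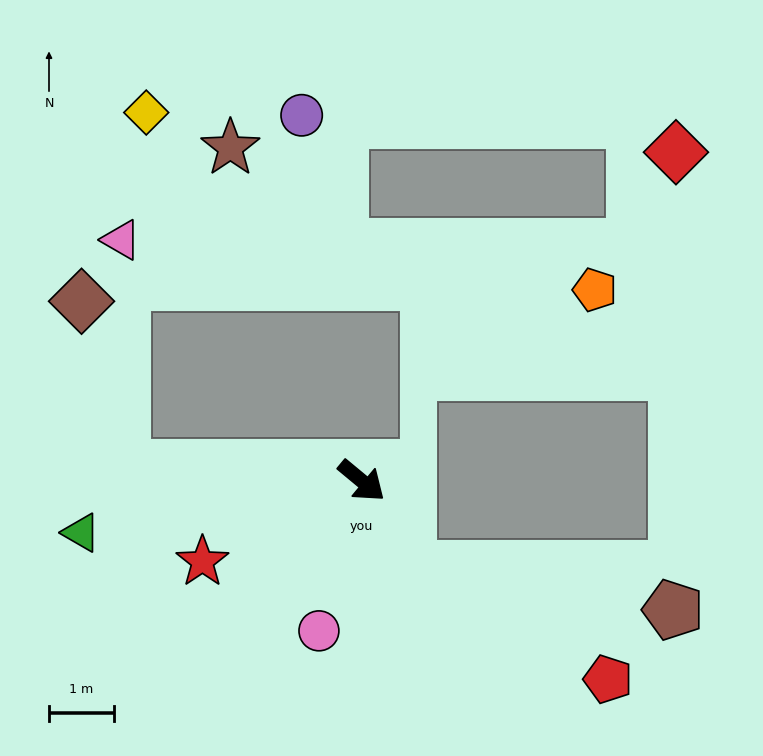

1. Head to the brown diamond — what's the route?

blocked — turn right 144°, forward 3.7 m, then turn right 72°, forward 2.6 m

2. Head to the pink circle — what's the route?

turn right 66°, forward 2.4 m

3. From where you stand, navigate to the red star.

turn right 113°, forward 2.8 m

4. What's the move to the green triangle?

turn right 130°, forward 4.4 m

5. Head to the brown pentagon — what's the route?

blocked — turn right 22°, forward 1.5 m, then turn left 53°, forward 4.1 m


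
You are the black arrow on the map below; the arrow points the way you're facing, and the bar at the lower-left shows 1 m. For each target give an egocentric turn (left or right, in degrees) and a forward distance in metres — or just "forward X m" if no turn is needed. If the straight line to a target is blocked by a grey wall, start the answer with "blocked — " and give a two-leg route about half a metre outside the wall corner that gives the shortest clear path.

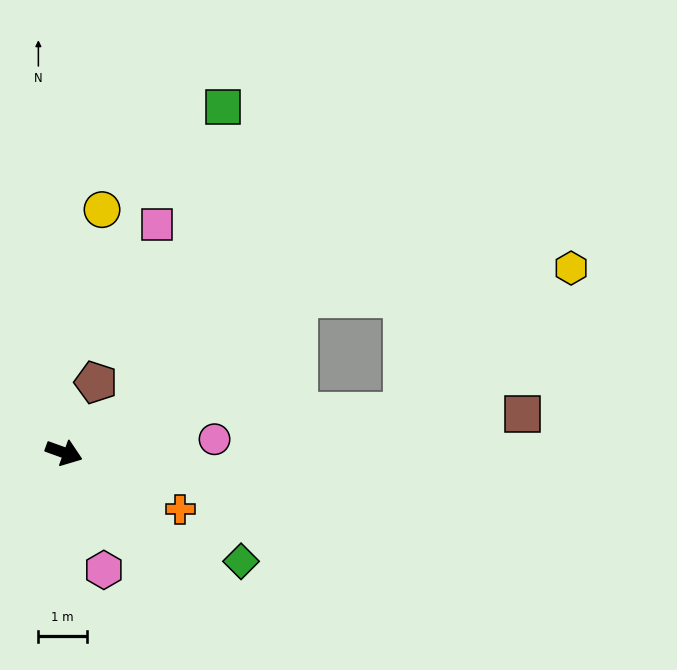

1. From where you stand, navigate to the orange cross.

turn right 6°, forward 2.7 m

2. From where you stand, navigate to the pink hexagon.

turn right 51°, forward 2.6 m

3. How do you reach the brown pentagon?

turn left 85°, forward 1.6 m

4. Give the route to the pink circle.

turn left 25°, forward 3.1 m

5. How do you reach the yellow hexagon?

blocked — turn left 53°, forward 5.8 m, then turn right 27°, forward 5.7 m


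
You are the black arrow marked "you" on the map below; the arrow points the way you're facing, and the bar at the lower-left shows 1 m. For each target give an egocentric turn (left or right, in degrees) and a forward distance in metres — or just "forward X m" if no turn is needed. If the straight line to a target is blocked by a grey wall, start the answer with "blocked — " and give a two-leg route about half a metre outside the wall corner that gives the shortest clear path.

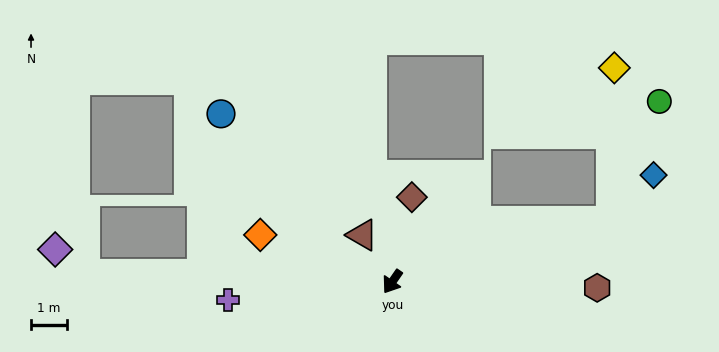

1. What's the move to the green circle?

blocked — turn left 140°, forward 6.4 m, then turn left 53°, forward 3.6 m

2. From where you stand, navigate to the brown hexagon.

turn left 123°, forward 5.8 m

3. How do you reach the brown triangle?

turn right 113°, forward 1.6 m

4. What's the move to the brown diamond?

turn right 158°, forward 2.4 m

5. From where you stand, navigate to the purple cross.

turn right 49°, forward 4.7 m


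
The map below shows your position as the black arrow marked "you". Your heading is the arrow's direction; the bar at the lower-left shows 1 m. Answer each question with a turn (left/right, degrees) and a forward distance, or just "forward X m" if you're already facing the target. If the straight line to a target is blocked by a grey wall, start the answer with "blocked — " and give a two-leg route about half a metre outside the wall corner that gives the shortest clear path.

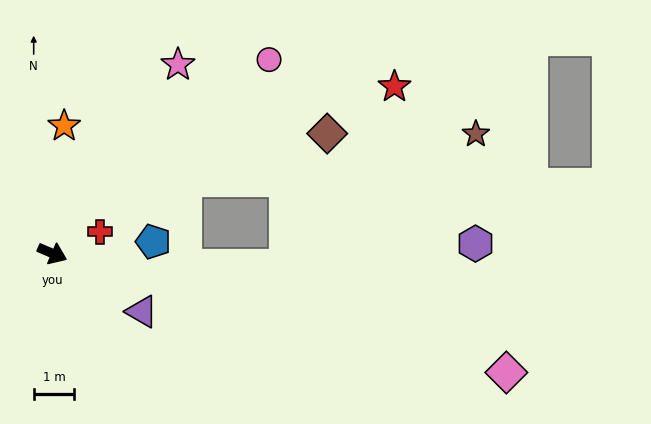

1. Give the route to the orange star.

turn left 108°, forward 3.2 m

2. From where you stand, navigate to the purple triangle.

turn right 10°, forward 2.6 m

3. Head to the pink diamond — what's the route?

turn left 9°, forward 11.6 m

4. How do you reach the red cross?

turn left 48°, forward 1.3 m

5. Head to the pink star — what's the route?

turn left 80°, forward 5.6 m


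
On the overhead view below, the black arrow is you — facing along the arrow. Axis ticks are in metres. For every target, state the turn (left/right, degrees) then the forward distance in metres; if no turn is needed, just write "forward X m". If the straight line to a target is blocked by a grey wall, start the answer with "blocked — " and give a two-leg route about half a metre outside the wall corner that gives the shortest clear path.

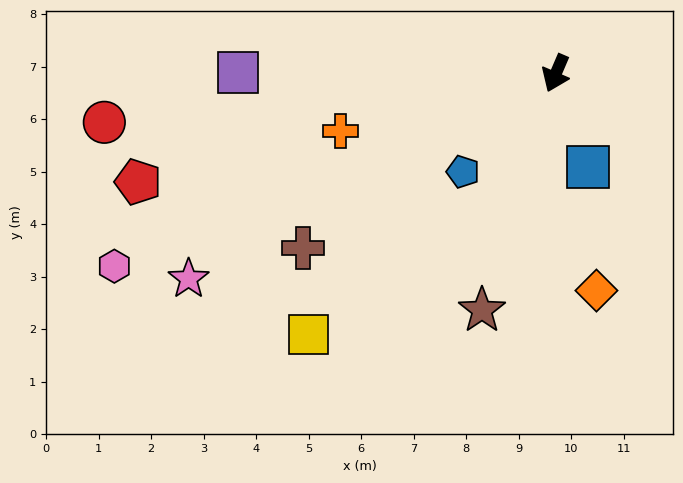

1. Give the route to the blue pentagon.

turn right 20°, forward 2.6 m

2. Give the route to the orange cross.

turn right 52°, forward 4.2 m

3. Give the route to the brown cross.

turn right 32°, forward 5.9 m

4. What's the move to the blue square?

turn left 42°, forward 1.9 m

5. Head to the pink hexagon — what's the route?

turn right 43°, forward 9.2 m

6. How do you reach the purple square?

turn right 67°, forward 6.1 m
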